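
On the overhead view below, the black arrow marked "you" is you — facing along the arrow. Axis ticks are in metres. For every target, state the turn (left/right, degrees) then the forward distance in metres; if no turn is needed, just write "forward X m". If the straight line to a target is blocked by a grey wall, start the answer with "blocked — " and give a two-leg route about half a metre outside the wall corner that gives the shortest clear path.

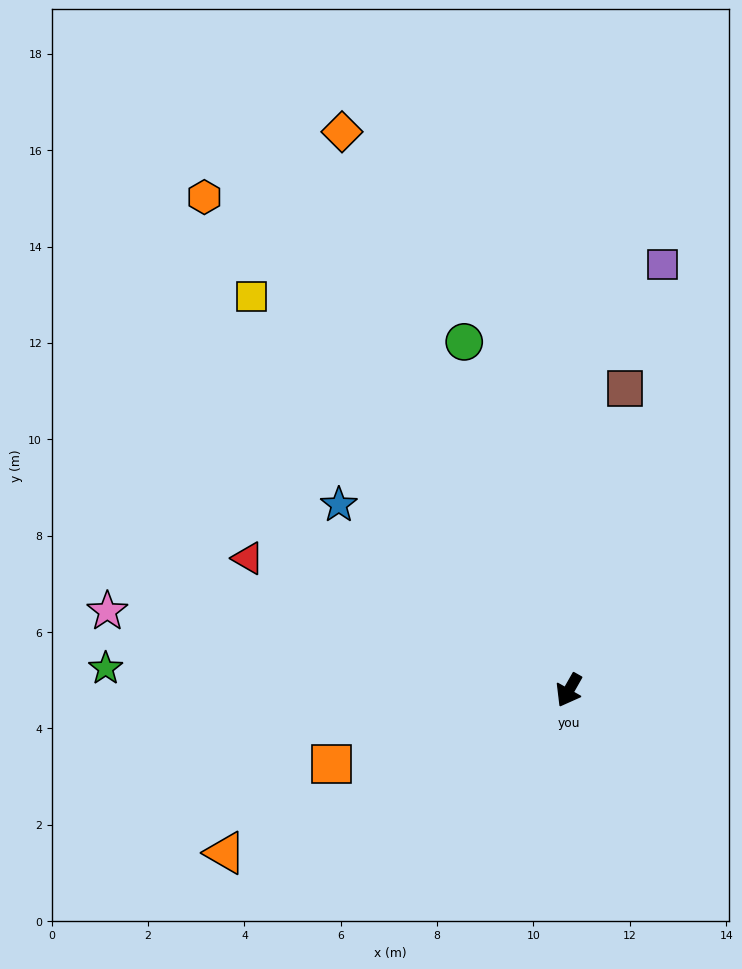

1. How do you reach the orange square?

turn right 43°, forward 5.2 m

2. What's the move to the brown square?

turn right 161°, forward 6.4 m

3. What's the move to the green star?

turn right 63°, forward 9.6 m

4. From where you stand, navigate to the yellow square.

turn right 112°, forward 10.5 m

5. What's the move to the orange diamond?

turn right 128°, forward 12.5 m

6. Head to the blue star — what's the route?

turn right 99°, forward 6.1 m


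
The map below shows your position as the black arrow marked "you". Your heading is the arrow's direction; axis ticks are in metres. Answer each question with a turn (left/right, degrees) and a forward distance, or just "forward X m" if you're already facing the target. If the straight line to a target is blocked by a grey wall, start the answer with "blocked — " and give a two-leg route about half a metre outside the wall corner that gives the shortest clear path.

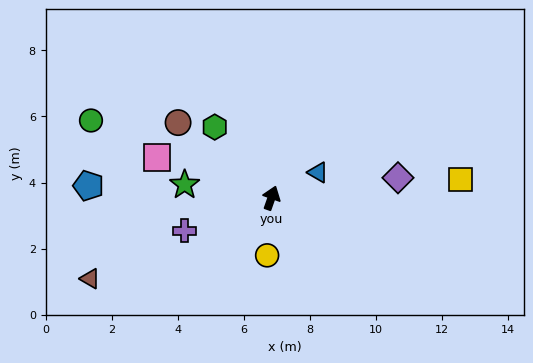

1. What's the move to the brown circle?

turn left 71°, forward 3.6 m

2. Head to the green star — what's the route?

turn left 101°, forward 2.7 m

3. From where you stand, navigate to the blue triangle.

turn right 42°, forward 1.6 m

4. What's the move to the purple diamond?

turn right 62°, forward 3.9 m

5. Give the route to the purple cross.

turn left 130°, forward 2.8 m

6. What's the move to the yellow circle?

turn right 165°, forward 1.7 m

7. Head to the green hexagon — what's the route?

turn left 58°, forward 2.7 m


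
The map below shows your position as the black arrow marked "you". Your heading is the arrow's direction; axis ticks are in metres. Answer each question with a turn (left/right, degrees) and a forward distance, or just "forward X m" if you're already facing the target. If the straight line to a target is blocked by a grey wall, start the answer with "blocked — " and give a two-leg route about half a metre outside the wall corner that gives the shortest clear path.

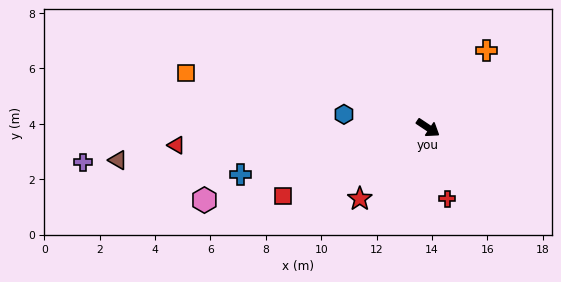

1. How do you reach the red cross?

turn right 41°, forward 2.7 m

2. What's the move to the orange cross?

turn left 87°, forward 3.5 m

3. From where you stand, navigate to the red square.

turn right 121°, forward 5.8 m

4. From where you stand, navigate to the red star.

turn right 100°, forward 3.6 m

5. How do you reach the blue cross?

turn right 132°, forward 7.0 m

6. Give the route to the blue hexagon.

turn right 155°, forward 3.1 m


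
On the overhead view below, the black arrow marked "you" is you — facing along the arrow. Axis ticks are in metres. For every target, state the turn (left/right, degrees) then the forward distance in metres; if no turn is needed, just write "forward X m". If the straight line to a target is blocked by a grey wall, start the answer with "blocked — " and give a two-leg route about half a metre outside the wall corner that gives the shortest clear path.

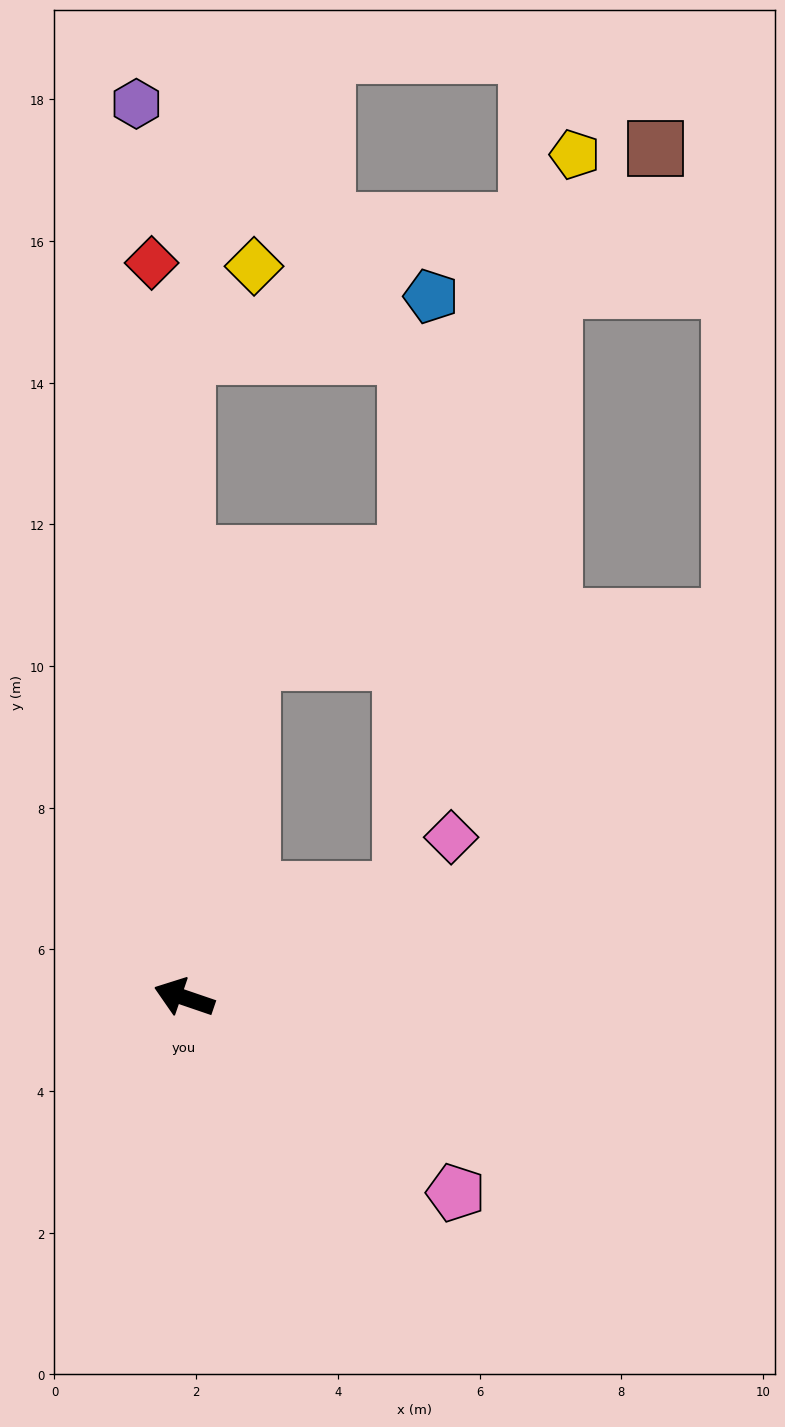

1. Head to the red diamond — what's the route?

turn right 69°, forward 10.4 m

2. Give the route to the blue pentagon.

blocked — turn right 71°, forward 9.1 m, then turn right 77°, forward 3.6 m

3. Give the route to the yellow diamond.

blocked — turn right 71°, forward 9.1 m, then turn right 38°, forward 1.6 m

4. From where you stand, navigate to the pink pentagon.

turn left 163°, forward 4.7 m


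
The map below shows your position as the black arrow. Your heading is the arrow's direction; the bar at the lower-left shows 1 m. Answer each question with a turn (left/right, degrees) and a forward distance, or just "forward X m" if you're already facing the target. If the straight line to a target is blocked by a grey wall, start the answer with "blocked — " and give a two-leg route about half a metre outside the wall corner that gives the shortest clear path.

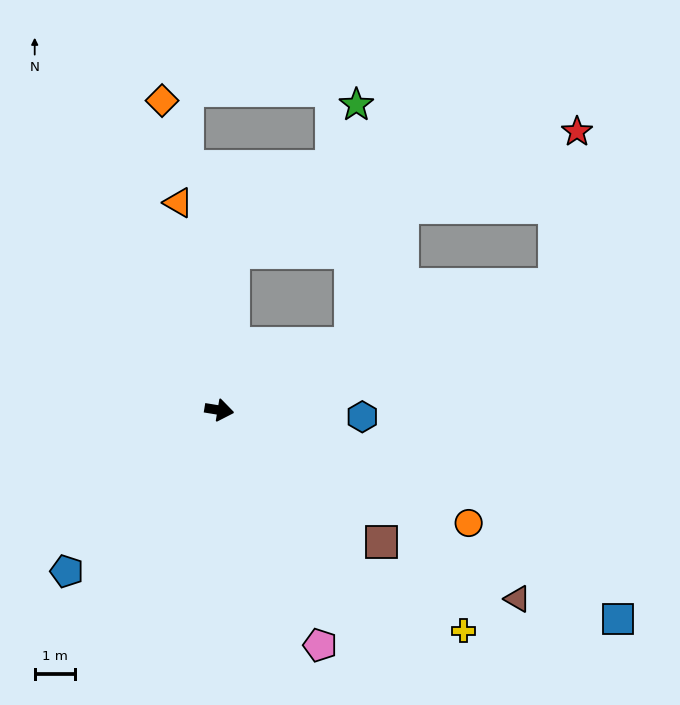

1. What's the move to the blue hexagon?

turn left 7°, forward 3.6 m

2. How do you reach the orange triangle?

turn left 110°, forward 5.3 m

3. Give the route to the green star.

blocked — turn left 36°, forward 3.7 m, then turn left 62°, forward 6.0 m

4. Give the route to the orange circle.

turn right 15°, forward 6.9 m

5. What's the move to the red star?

blocked — turn left 30°, forward 9.0 m, then turn left 61°, forward 3.9 m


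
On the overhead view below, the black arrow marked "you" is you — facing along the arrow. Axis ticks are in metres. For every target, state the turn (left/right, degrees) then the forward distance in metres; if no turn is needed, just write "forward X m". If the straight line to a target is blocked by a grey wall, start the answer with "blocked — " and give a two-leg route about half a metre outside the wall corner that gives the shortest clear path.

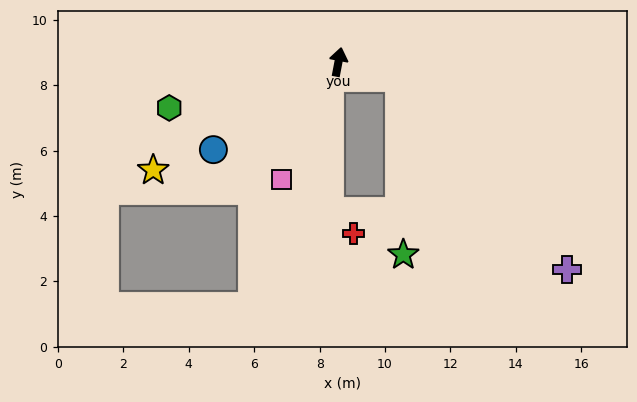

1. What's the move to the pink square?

turn left 165°, forward 4.0 m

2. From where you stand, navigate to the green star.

blocked — turn right 94°, forward 1.9 m, then turn right 74°, forward 5.4 m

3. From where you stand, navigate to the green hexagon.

turn left 116°, forward 5.4 m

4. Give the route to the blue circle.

turn left 136°, forward 4.7 m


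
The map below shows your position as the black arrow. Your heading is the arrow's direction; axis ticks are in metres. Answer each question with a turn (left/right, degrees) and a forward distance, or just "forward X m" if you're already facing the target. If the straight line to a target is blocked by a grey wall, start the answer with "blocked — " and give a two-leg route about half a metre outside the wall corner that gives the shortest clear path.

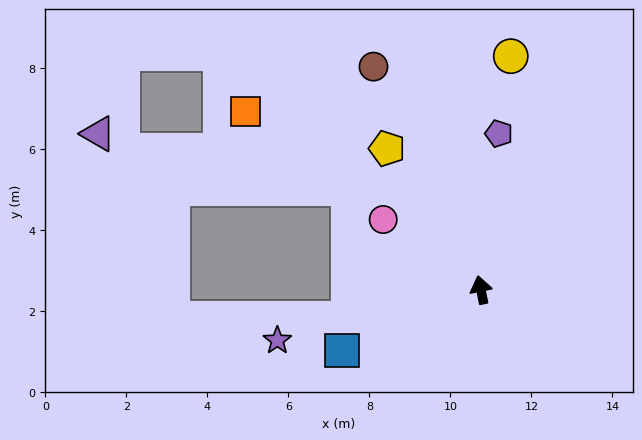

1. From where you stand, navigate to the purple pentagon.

turn right 18°, forward 3.9 m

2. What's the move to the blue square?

turn left 102°, forward 3.7 m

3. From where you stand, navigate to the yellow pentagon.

turn left 22°, forward 4.2 m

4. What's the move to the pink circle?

turn left 43°, forward 3.0 m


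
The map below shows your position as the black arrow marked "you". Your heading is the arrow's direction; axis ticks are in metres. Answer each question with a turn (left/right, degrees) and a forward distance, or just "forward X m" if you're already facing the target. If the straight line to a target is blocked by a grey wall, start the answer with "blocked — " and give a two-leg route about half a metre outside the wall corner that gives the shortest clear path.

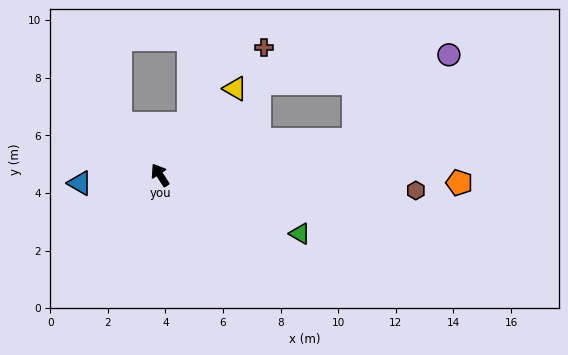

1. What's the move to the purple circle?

blocked — turn right 113°, forward 6.9 m, then turn left 32°, forward 4.4 m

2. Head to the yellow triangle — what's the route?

turn right 74°, forward 4.0 m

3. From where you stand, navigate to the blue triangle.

turn left 63°, forward 2.8 m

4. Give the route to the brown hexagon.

turn right 126°, forward 8.9 m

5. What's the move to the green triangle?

turn right 145°, forward 5.3 m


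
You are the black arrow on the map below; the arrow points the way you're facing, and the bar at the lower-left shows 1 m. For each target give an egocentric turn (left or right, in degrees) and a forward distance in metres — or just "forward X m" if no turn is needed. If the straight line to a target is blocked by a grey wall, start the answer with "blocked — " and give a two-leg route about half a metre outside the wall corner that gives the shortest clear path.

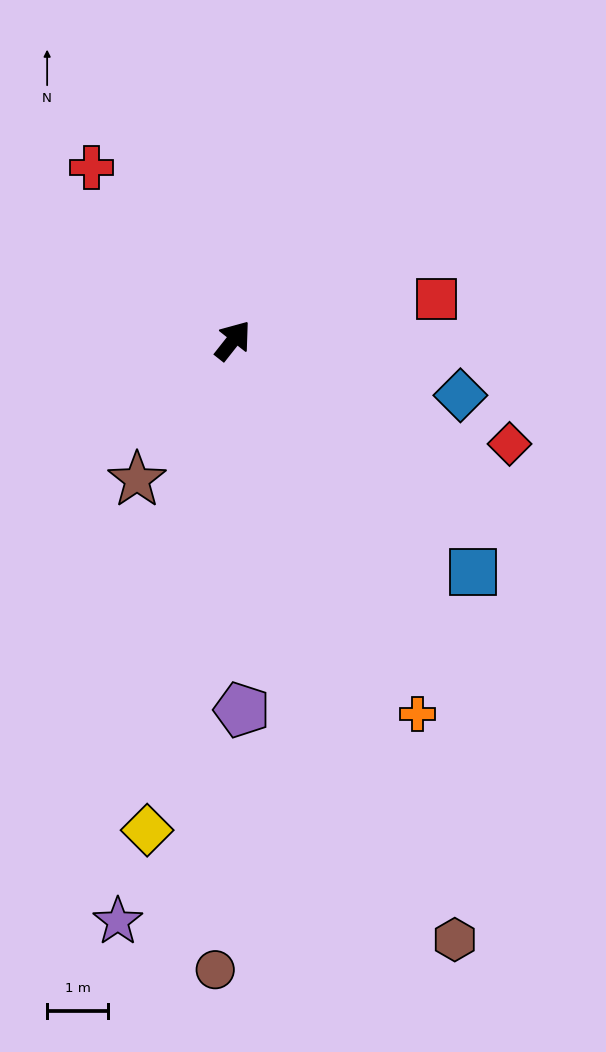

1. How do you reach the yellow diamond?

turn right 152°, forward 8.2 m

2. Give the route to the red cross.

turn left 78°, forward 3.7 m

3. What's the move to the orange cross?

turn right 115°, forward 6.9 m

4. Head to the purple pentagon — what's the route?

turn right 140°, forward 6.1 m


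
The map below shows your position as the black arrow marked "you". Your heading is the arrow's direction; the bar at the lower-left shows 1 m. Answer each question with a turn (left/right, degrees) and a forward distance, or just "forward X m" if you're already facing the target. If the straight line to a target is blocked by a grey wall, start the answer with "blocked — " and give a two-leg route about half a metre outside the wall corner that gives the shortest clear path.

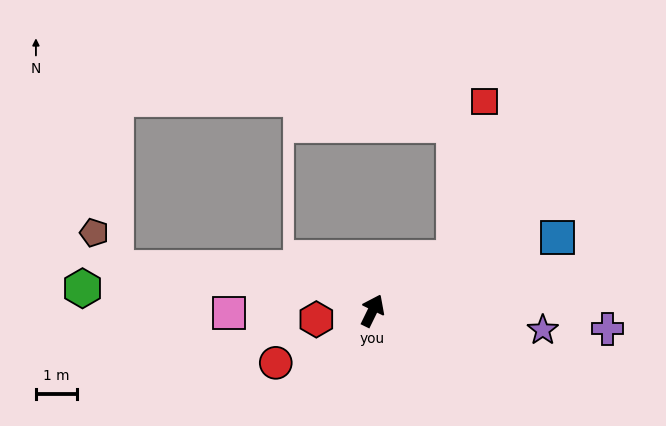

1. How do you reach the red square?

blocked — turn right 31°, forward 2.3 m, then turn left 46°, forward 3.8 m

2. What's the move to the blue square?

turn right 42°, forward 4.8 m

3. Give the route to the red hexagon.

turn left 125°, forward 1.4 m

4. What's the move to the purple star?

turn right 70°, forward 4.1 m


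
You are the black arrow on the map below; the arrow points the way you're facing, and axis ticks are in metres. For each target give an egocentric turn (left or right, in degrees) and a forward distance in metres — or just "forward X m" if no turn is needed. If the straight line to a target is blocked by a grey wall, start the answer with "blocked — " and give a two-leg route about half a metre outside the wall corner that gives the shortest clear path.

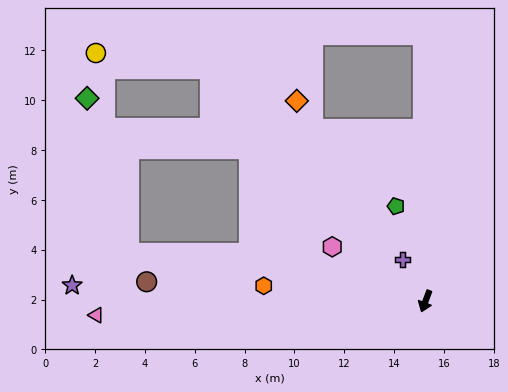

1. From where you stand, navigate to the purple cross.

turn right 130°, forward 1.9 m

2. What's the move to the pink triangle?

turn right 67°, forward 13.2 m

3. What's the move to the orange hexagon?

turn right 75°, forward 6.5 m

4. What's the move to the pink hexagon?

turn right 100°, forward 4.3 m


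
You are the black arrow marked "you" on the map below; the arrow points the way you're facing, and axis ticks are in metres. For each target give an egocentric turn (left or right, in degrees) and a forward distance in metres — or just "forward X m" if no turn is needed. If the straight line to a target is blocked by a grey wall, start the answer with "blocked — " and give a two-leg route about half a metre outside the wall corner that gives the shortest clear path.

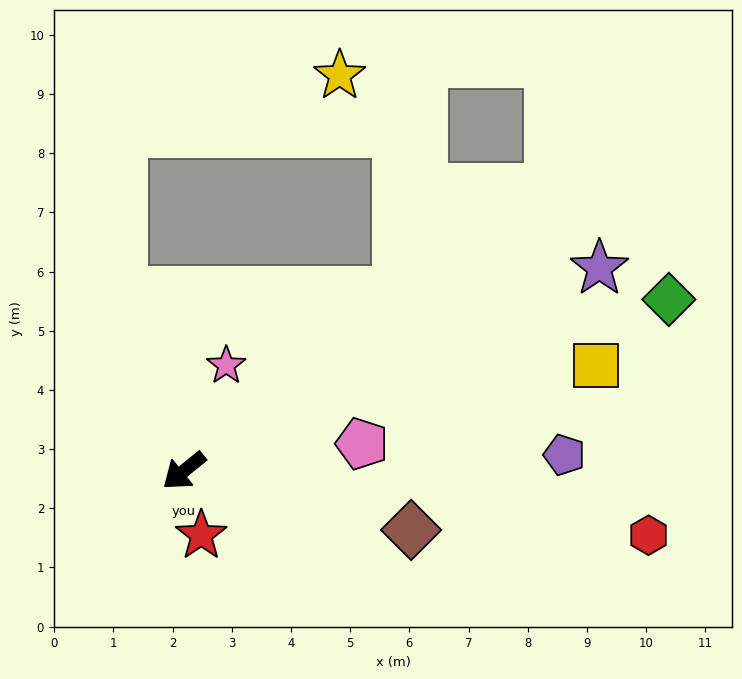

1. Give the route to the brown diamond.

turn left 126°, forward 4.0 m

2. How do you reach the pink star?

turn right 151°, forward 1.9 m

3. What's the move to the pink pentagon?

turn left 150°, forward 3.0 m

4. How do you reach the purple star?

turn left 167°, forward 7.8 m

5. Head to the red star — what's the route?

turn left 66°, forward 1.1 m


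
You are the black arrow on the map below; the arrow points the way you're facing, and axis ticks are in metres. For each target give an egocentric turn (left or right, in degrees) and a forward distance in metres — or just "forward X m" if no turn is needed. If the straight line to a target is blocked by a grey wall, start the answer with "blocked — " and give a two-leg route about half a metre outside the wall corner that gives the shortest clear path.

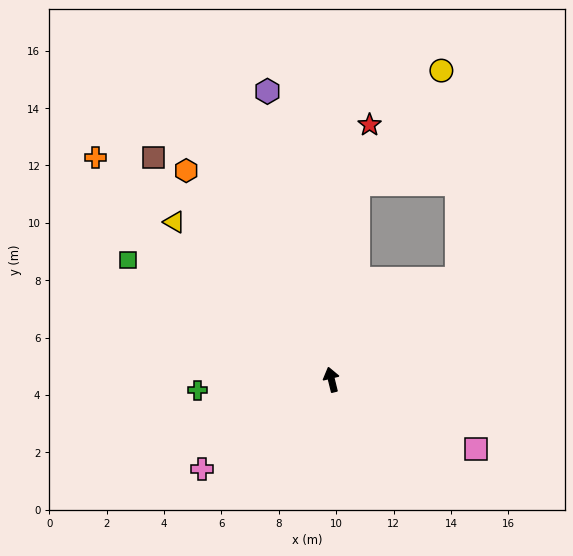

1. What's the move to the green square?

turn left 46°, forward 8.2 m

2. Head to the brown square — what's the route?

turn left 25°, forward 9.9 m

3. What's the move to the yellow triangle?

turn left 31°, forward 7.8 m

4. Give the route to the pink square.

turn right 129°, forward 5.6 m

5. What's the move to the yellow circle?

blocked — turn right 22°, forward 6.9 m, then turn right 28°, forward 4.9 m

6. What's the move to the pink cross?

turn left 111°, forward 5.5 m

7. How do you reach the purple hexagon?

forward 10.3 m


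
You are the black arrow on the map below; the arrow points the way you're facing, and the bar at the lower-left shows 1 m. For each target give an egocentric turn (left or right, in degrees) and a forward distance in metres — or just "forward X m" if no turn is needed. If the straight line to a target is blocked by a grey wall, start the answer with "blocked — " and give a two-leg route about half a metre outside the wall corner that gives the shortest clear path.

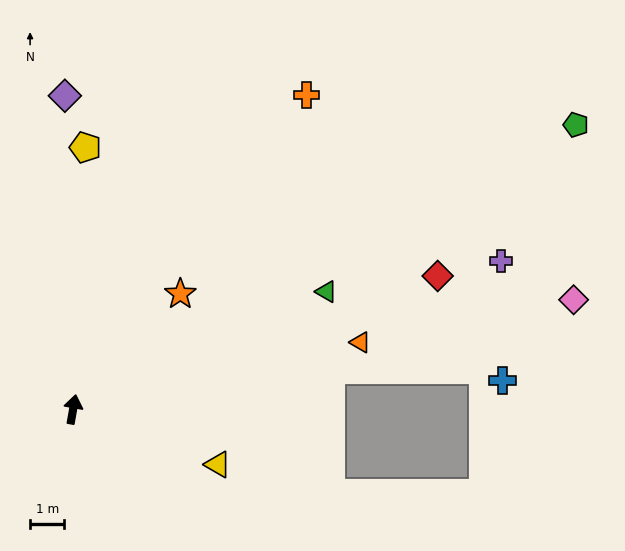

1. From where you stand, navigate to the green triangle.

turn right 55°, forward 8.2 m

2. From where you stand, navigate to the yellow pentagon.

turn left 7°, forward 7.7 m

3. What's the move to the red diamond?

turn right 60°, forward 11.4 m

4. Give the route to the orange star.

turn right 33°, forward 4.6 m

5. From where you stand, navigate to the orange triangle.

turn right 67°, forward 8.6 m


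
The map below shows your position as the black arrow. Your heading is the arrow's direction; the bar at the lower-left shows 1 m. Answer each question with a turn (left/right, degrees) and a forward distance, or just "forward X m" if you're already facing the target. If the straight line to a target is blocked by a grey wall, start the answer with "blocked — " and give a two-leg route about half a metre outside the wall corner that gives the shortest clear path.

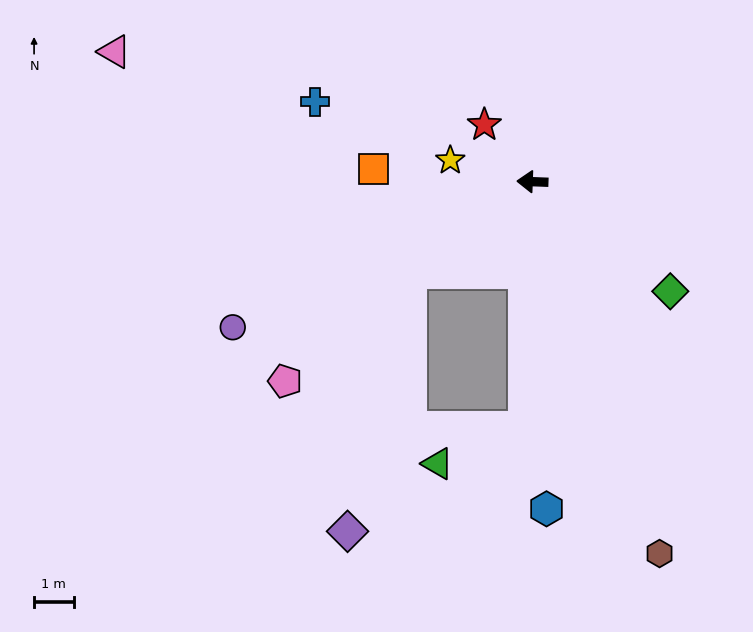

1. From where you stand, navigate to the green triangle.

blocked — turn left 90°, forward 6.2 m, then turn right 66°, forward 2.4 m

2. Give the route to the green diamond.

turn left 144°, forward 4.5 m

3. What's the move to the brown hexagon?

turn left 111°, forward 9.9 m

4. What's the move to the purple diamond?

blocked — turn left 39°, forward 3.9 m, then turn left 40°, forward 6.7 m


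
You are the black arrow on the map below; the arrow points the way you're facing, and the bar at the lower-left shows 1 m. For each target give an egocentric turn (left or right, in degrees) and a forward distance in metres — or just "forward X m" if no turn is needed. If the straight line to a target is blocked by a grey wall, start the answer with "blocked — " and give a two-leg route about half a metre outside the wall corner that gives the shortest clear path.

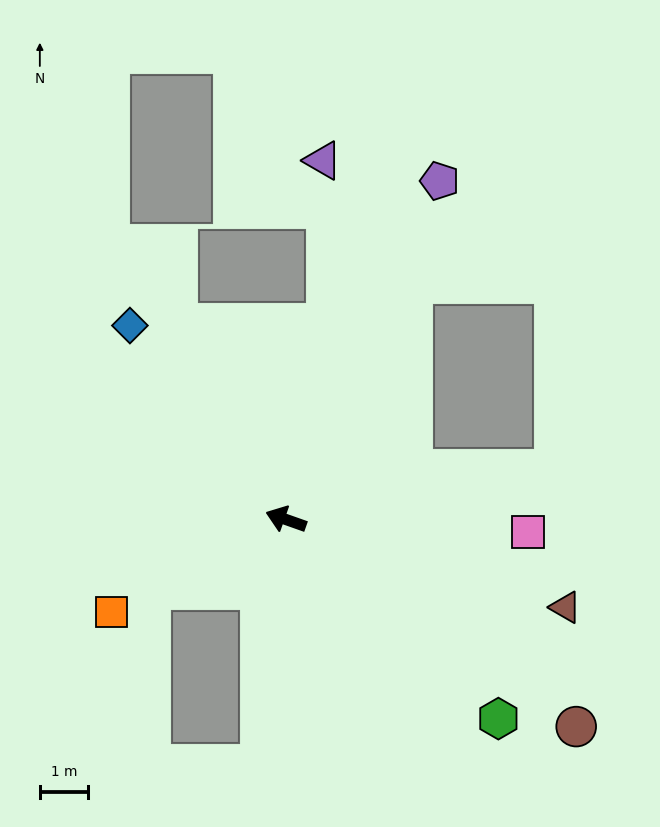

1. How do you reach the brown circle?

turn left 164°, forward 7.4 m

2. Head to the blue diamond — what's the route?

turn right 32°, forward 5.2 m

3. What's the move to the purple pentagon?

turn right 95°, forward 7.7 m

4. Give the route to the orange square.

turn left 47°, forward 4.1 m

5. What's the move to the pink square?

turn right 164°, forward 5.0 m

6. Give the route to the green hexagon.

turn left 156°, forward 6.0 m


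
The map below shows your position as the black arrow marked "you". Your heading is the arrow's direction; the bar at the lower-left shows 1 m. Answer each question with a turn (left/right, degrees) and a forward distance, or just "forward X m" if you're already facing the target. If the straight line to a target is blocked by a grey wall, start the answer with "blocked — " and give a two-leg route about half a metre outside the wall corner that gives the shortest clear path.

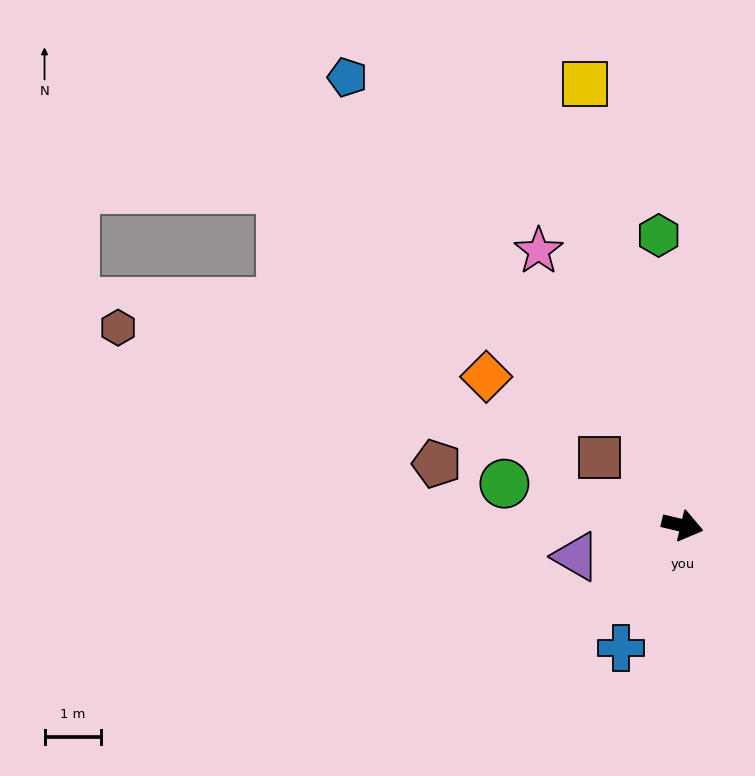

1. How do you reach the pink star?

turn left 131°, forward 5.5 m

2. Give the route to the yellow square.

turn left 116°, forward 8.0 m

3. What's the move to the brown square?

turn left 154°, forward 1.9 m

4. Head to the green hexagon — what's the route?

turn left 108°, forward 5.1 m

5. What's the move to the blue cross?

turn right 103°, forward 2.4 m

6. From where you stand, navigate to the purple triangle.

turn right 150°, forward 2.0 m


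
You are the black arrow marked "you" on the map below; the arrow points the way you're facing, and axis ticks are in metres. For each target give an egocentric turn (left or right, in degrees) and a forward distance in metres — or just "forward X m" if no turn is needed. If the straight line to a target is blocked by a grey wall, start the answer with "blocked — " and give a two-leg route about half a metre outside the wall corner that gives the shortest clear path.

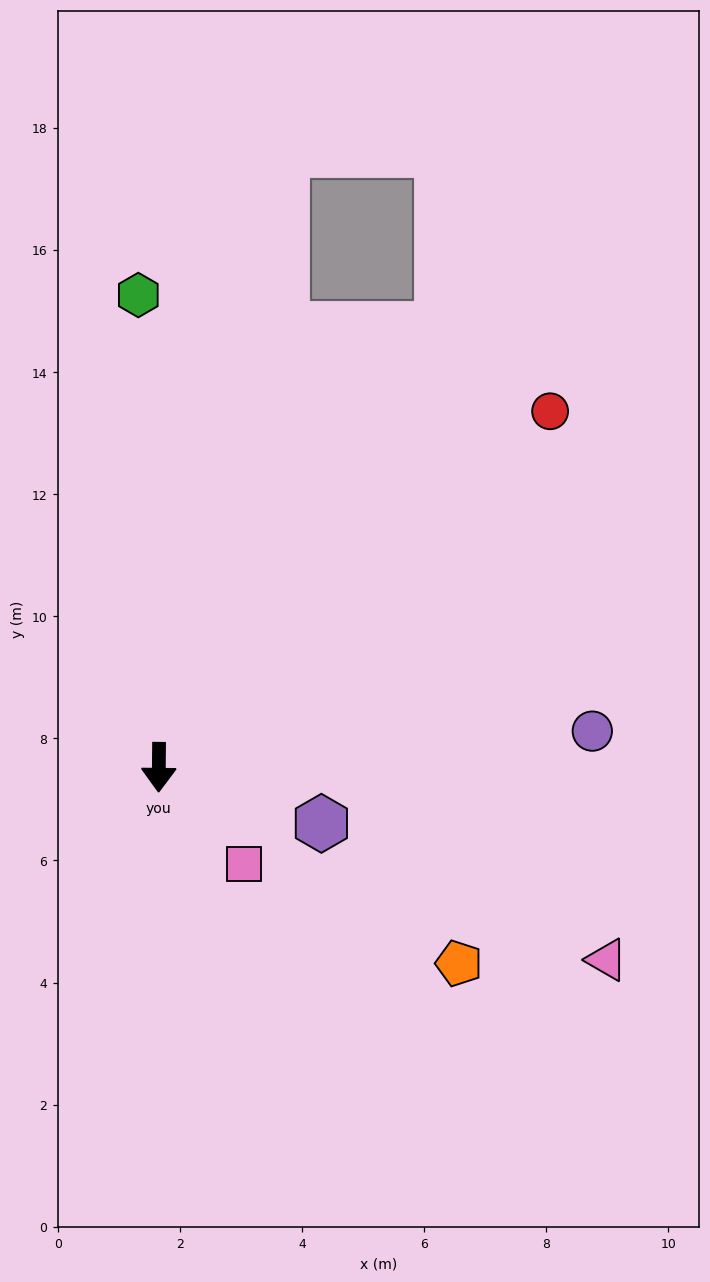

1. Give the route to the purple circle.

turn left 95°, forward 7.1 m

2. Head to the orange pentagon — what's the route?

turn left 57°, forward 5.9 m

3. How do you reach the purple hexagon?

turn left 72°, forward 2.8 m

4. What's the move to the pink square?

turn left 42°, forward 2.1 m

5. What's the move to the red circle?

turn left 133°, forward 8.7 m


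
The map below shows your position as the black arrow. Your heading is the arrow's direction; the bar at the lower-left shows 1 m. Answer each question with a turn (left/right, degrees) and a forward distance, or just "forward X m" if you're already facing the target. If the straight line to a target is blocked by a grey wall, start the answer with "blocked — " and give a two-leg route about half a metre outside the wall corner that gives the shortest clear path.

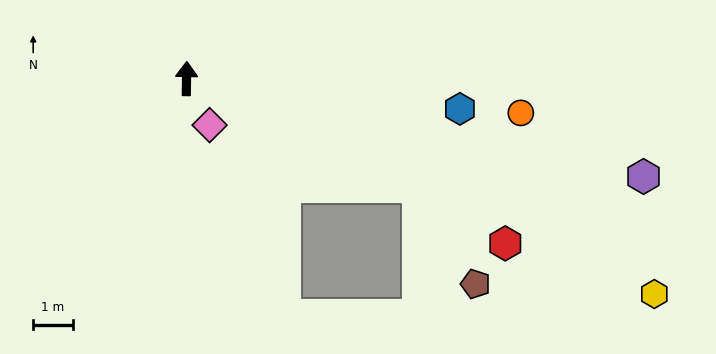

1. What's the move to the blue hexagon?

turn right 95°, forward 7.0 m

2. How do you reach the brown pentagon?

blocked — turn right 114°, forward 6.5 m, then turn right 35°, forward 2.9 m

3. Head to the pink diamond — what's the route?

turn right 153°, forward 1.3 m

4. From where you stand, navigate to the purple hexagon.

turn right 101°, forward 11.9 m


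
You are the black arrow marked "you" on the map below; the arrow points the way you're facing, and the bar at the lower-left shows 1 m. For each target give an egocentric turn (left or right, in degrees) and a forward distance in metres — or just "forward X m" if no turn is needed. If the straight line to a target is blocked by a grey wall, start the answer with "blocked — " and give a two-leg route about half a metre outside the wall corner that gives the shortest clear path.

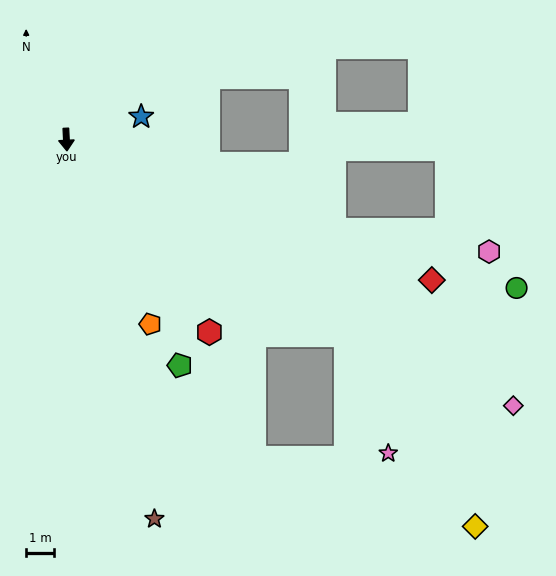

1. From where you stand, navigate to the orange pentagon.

turn left 22°, forward 7.3 m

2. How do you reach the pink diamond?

turn left 56°, forward 18.6 m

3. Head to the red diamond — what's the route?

turn left 66°, forward 14.0 m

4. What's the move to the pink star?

blocked — turn left 52°, forward 12.2 m, then turn right 35°, forward 4.5 m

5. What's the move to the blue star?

turn left 104°, forward 2.8 m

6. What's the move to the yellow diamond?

blocked — turn left 52°, forward 12.2 m, then turn right 21°, forward 8.3 m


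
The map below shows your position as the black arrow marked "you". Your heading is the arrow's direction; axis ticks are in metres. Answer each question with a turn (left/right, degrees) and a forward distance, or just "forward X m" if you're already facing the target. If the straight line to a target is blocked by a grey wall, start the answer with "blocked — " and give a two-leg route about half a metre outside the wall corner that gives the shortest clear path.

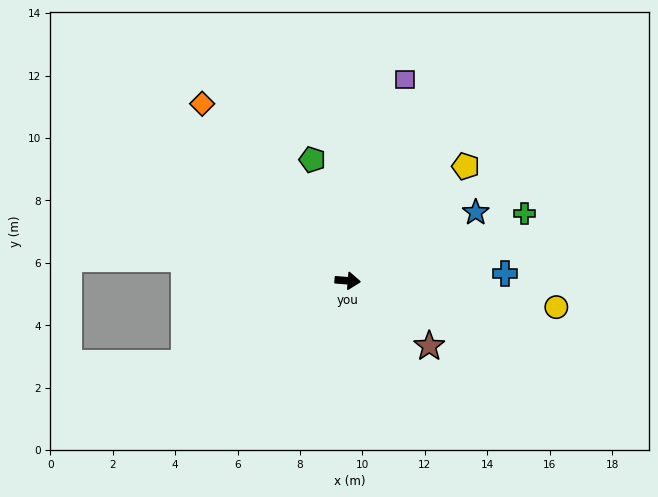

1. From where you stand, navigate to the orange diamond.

turn left 134°, forward 7.3 m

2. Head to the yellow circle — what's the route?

turn right 3°, forward 6.7 m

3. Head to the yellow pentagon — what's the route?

turn left 49°, forward 5.3 m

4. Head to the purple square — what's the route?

turn left 79°, forward 6.7 m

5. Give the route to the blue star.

turn left 33°, forward 4.7 m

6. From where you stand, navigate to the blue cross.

turn left 7°, forward 5.1 m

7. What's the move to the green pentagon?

turn left 111°, forward 4.0 m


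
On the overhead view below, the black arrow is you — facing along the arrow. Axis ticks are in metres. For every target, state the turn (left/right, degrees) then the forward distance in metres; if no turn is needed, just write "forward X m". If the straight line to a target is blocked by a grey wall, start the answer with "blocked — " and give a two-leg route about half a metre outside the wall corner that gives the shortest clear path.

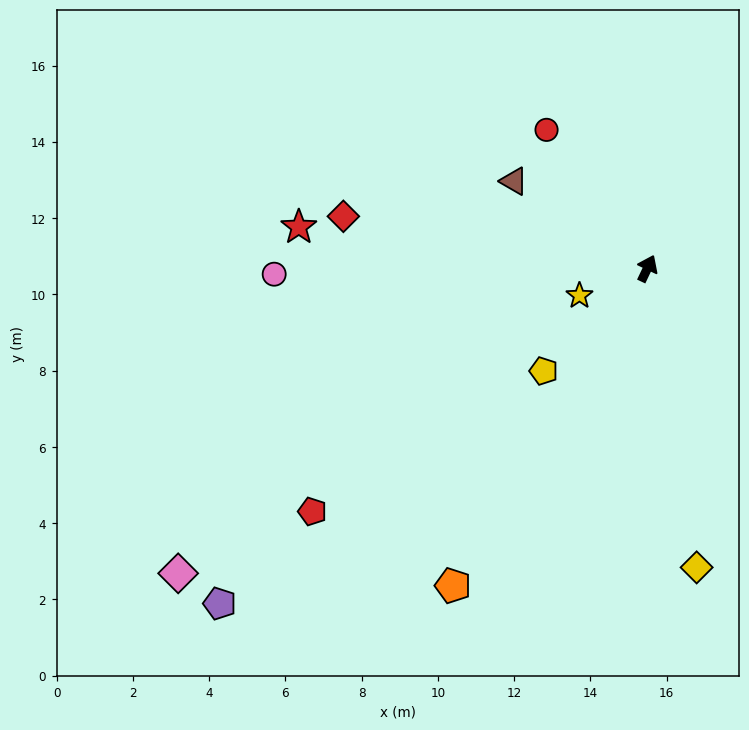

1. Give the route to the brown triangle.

turn left 82°, forward 4.2 m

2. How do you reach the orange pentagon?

turn left 174°, forward 9.8 m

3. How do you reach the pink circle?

turn left 116°, forward 9.8 m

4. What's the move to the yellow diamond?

turn right 145°, forward 7.9 m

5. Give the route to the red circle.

turn left 61°, forward 4.5 m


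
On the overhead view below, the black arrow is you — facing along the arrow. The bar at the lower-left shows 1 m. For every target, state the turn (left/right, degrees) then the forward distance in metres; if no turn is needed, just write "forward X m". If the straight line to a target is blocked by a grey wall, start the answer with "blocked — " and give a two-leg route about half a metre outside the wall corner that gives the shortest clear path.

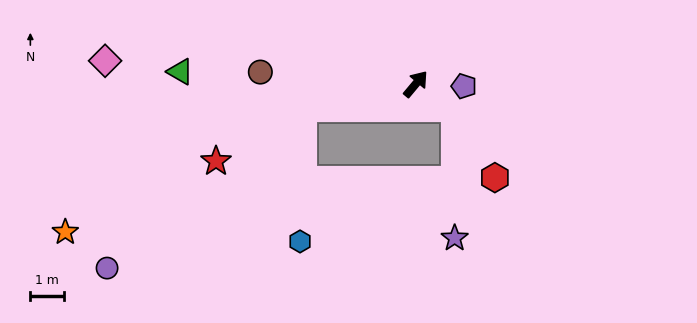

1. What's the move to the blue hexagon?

blocked — turn left 142°, forward 3.4 m, then turn left 77°, forward 3.9 m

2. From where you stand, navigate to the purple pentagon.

turn right 53°, forward 1.4 m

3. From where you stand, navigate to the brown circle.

turn left 126°, forward 4.6 m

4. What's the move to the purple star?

blocked — turn right 80°, forward 1.4 m, then turn right 61°, forward 3.8 m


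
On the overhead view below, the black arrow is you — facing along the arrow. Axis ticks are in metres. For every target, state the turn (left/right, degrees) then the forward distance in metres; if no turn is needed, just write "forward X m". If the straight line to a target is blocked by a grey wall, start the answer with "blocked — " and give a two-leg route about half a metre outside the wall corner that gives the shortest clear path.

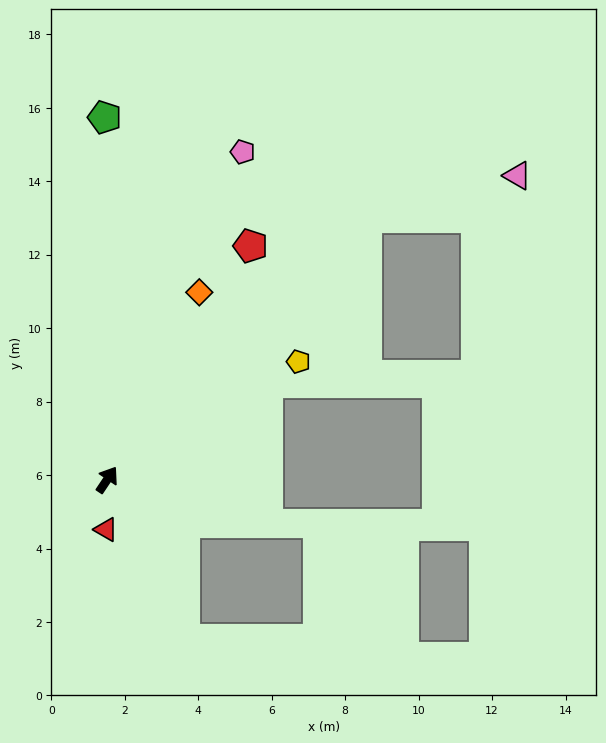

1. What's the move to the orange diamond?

turn left 8°, forward 5.7 m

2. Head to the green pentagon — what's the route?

turn left 34°, forward 9.9 m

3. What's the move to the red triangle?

turn right 148°, forward 1.4 m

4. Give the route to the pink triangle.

blocked — turn right 11°, forward 10.1 m, then turn right 30°, forward 4.3 m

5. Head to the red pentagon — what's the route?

turn left 2°, forward 7.5 m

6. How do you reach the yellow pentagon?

turn right 25°, forward 6.1 m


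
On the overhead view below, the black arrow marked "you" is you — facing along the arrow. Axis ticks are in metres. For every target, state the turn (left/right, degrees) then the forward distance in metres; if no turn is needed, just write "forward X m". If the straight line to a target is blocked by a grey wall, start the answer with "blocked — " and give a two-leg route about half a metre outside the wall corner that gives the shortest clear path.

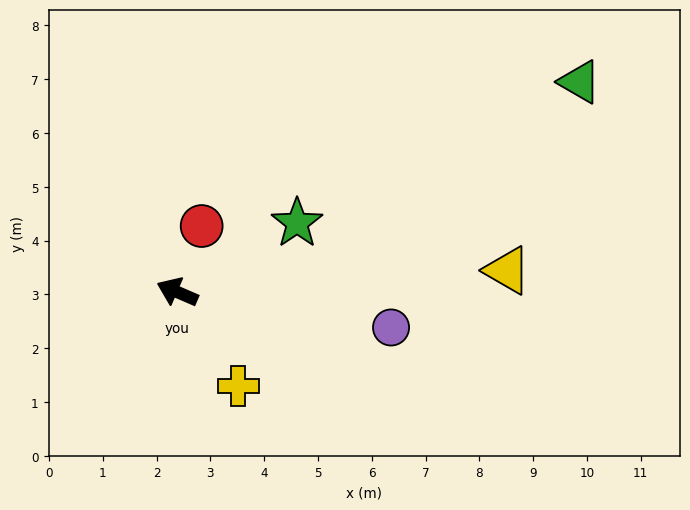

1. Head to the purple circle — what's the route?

turn right 166°, forward 4.0 m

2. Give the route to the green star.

turn right 127°, forward 2.6 m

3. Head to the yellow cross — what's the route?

turn left 146°, forward 2.1 m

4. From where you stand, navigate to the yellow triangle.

turn right 153°, forward 6.1 m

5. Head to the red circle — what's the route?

turn right 87°, forward 1.3 m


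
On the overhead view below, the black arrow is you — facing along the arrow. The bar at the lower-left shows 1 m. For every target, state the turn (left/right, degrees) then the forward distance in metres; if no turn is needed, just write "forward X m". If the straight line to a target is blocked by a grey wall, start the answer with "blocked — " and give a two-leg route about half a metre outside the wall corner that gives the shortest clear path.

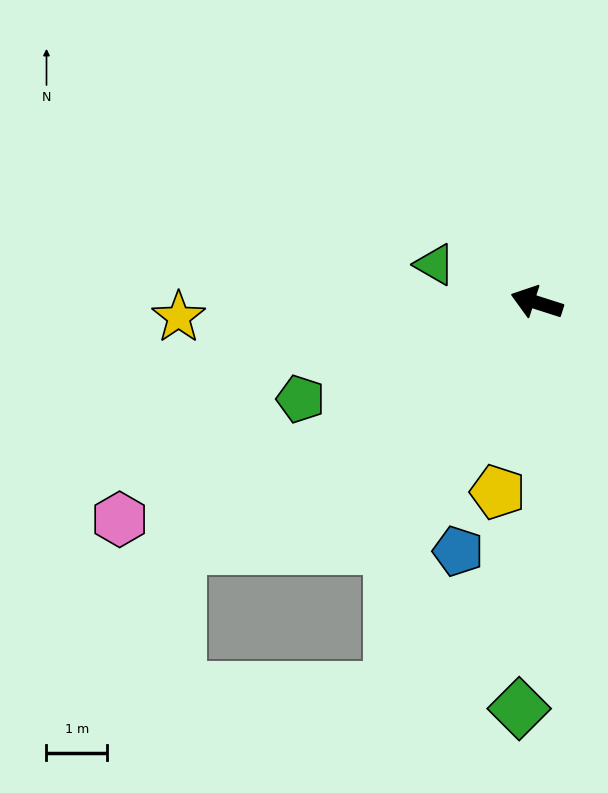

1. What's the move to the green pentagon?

turn left 40°, forward 4.2 m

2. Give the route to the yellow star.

turn left 20°, forward 5.9 m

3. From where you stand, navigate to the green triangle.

turn right 3°, forward 1.8 m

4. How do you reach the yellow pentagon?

turn left 96°, forward 3.2 m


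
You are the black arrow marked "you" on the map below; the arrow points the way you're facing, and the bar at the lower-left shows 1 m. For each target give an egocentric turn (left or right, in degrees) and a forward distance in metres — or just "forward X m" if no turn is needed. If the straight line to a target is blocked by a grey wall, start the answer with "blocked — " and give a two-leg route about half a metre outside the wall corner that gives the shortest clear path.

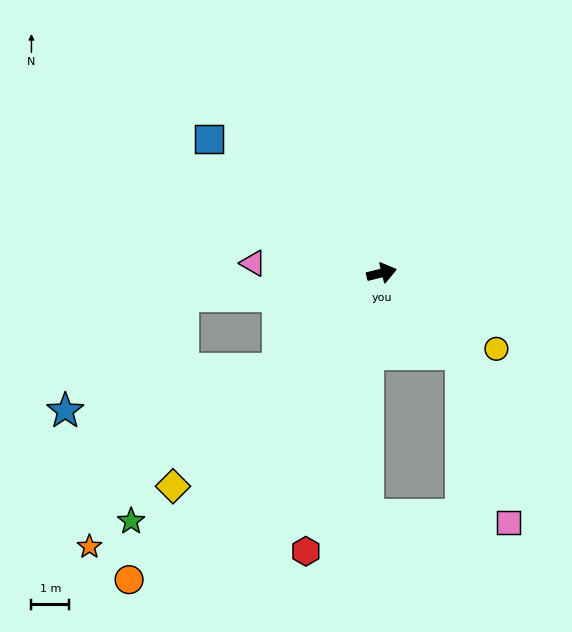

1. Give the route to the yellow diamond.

turn right 148°, forward 7.9 m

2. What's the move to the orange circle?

turn right 143°, forward 10.6 m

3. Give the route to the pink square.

blocked — turn right 60°, forward 3.0 m, then turn right 28°, forward 4.6 m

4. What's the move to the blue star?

blocked — turn right 151°, forward 3.8 m, then turn right 32°, forward 5.8 m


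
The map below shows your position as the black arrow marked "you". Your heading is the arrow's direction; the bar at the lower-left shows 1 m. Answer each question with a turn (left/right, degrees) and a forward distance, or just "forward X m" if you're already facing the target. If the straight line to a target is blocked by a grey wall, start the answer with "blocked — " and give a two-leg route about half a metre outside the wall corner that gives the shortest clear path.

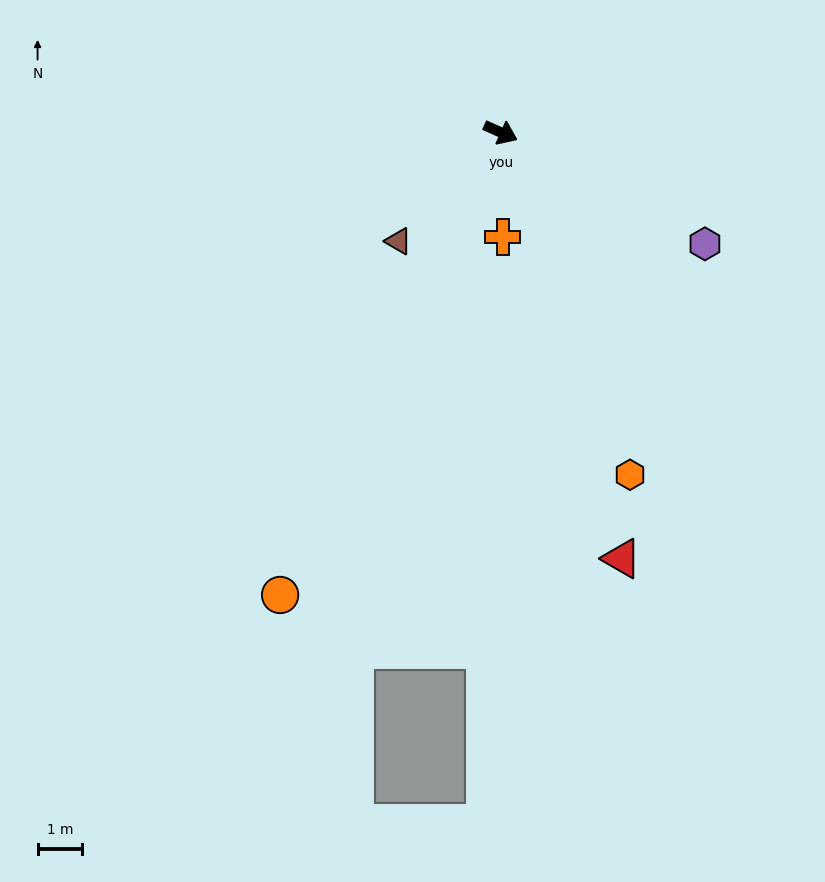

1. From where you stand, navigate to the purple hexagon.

turn right 5°, forward 5.2 m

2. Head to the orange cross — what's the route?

turn right 65°, forward 2.4 m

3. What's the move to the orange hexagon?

turn right 45°, forward 8.2 m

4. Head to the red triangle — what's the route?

turn right 50°, forward 10.0 m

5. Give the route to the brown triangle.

turn right 109°, forward 3.4 m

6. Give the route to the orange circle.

turn right 91°, forward 11.5 m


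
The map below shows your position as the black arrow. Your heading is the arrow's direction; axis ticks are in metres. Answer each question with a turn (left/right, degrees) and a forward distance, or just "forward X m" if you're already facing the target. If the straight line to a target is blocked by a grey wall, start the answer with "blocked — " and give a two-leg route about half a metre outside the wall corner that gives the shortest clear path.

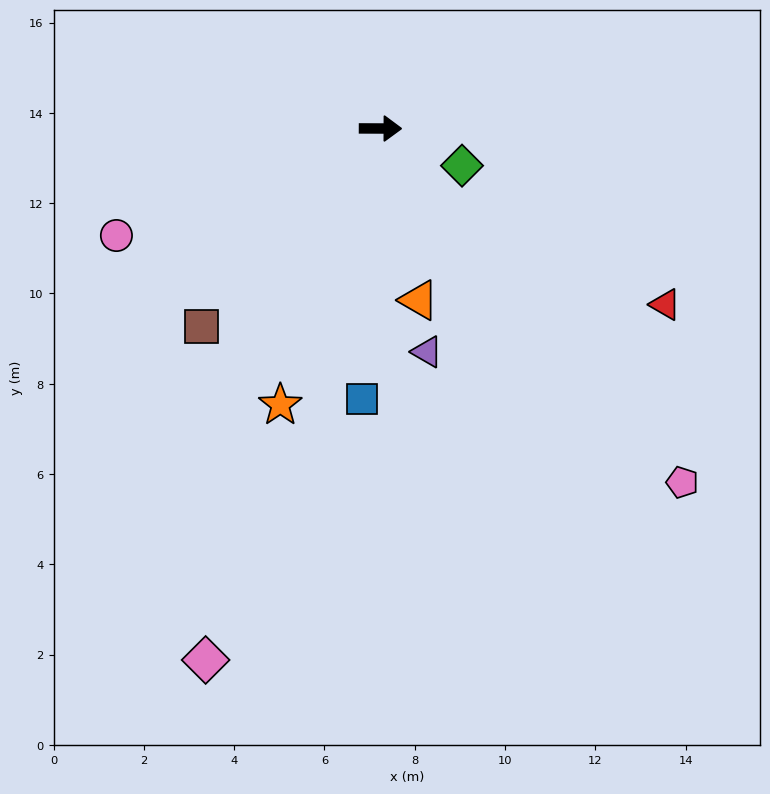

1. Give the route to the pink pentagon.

turn right 49°, forward 10.3 m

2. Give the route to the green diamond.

turn right 24°, forward 2.0 m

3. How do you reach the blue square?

turn right 94°, forward 6.0 m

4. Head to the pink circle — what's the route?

turn right 158°, forward 6.3 m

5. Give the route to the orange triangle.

turn right 77°, forward 3.9 m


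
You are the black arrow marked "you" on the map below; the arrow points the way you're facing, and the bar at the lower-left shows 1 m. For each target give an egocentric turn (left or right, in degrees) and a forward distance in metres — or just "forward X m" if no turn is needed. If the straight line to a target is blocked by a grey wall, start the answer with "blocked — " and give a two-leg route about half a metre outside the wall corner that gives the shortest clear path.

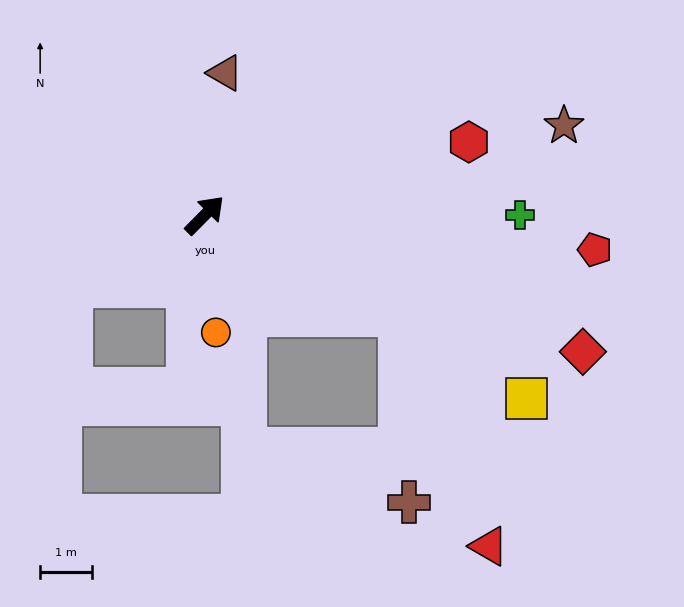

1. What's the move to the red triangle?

blocked — turn right 72°, forward 4.2 m, then turn right 42°, forward 4.8 m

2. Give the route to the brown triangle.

turn left 37°, forward 2.8 m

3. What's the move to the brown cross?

blocked — turn right 72°, forward 4.2 m, then turn right 60°, forward 3.6 m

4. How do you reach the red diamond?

turn right 65°, forward 7.8 m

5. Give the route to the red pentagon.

turn right 50°, forward 7.6 m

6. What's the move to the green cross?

turn right 45°, forward 6.1 m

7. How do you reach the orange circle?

turn right 130°, forward 2.3 m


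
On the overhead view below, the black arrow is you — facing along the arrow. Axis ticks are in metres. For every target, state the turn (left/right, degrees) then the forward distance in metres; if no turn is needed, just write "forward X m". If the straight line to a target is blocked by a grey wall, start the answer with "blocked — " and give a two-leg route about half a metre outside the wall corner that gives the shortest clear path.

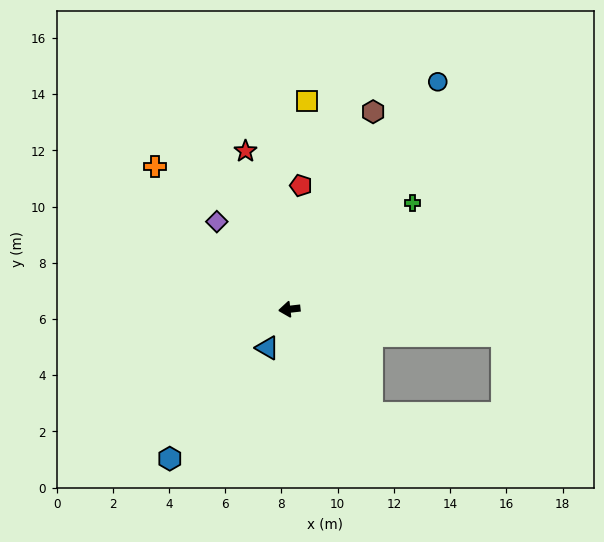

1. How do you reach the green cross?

turn right 146°, forward 5.8 m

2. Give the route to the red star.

turn right 81°, forward 5.8 m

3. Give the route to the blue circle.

turn right 130°, forward 9.7 m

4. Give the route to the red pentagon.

turn right 102°, forward 4.4 m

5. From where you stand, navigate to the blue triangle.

turn left 54°, forward 1.6 m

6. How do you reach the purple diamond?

turn right 57°, forward 4.0 m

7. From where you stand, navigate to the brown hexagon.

turn right 119°, forward 7.6 m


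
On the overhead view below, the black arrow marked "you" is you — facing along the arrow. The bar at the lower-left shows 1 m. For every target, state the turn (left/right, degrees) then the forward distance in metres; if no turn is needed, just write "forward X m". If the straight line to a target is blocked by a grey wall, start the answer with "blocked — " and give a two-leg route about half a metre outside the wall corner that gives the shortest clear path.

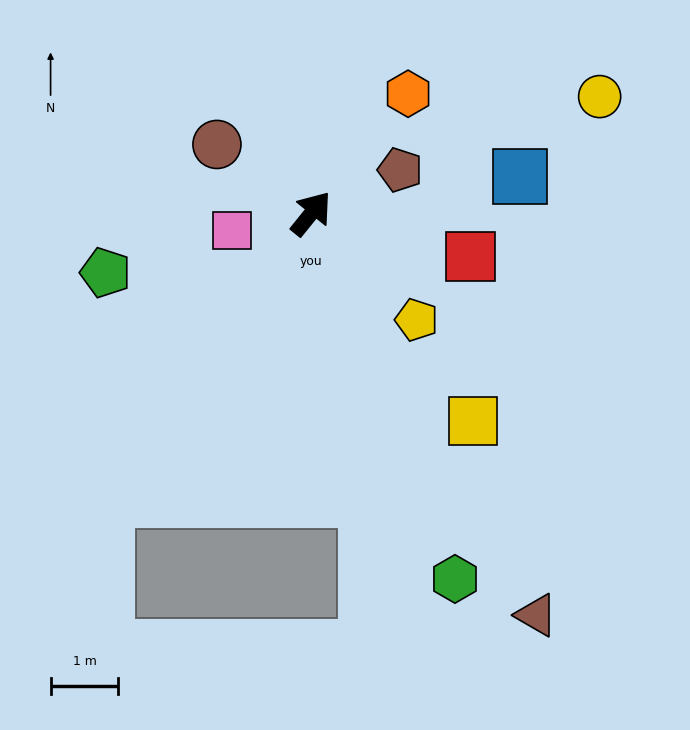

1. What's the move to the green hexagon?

turn right 120°, forward 5.8 m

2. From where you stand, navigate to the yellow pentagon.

turn right 96°, forward 2.2 m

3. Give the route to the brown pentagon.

turn right 25°, forward 1.5 m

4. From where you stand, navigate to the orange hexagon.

forward 2.3 m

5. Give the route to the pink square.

turn left 141°, forward 1.2 m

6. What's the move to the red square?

turn right 66°, forward 2.4 m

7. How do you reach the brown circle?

turn left 93°, forward 1.7 m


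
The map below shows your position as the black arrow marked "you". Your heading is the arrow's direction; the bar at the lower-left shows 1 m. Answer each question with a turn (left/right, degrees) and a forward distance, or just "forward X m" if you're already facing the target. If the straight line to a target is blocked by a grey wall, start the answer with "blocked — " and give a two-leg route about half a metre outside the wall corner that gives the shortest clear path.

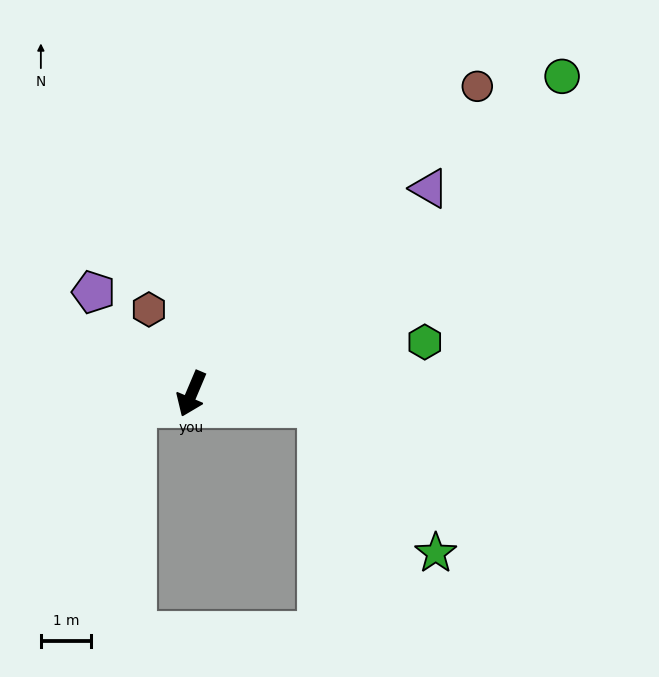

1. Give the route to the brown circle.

turn left 160°, forward 8.4 m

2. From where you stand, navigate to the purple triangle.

turn left 154°, forward 6.3 m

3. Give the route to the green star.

blocked — turn left 107°, forward 2.6 m, then turn right 45°, forward 3.8 m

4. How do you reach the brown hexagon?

turn right 130°, forward 1.9 m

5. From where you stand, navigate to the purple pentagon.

turn right 113°, forward 2.8 m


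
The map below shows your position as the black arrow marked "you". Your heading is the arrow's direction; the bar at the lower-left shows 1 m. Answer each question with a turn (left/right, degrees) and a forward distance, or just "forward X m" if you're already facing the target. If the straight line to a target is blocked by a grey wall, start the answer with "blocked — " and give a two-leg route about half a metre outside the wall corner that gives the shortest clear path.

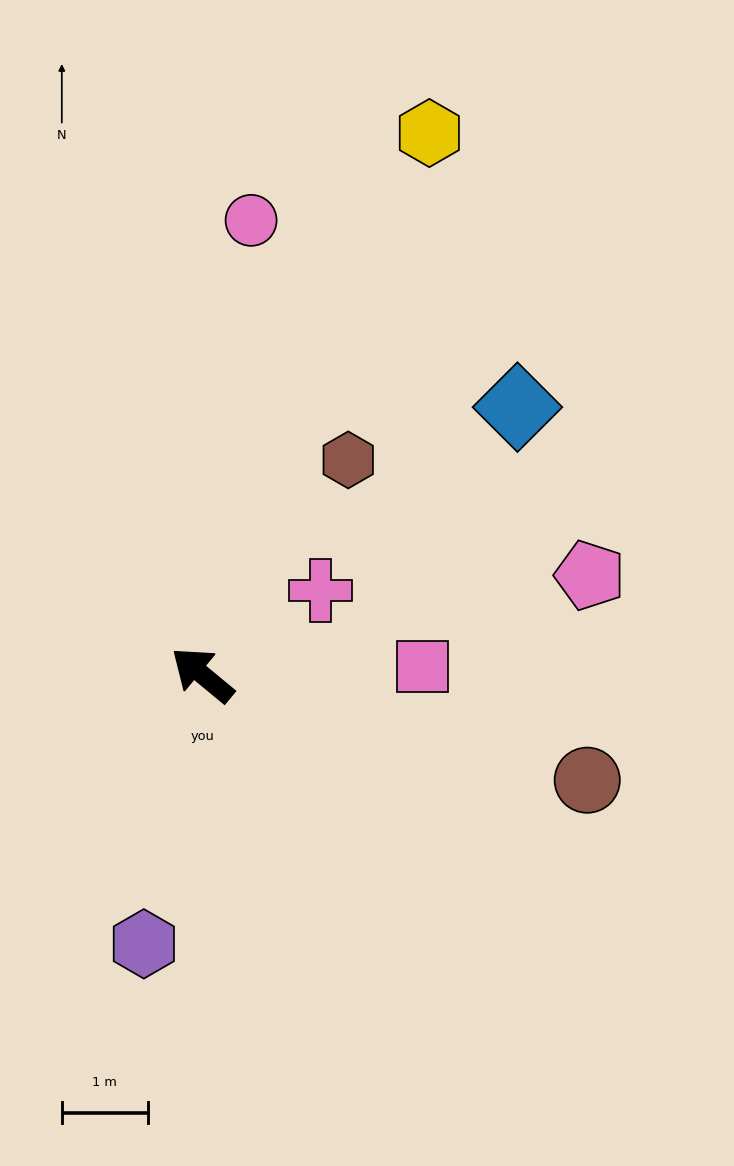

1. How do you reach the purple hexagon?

turn left 117°, forward 3.2 m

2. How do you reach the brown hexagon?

turn right 85°, forward 3.0 m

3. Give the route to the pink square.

turn right 138°, forward 2.6 m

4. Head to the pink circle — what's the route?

turn right 57°, forward 5.3 m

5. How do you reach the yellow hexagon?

turn right 73°, forward 6.8 m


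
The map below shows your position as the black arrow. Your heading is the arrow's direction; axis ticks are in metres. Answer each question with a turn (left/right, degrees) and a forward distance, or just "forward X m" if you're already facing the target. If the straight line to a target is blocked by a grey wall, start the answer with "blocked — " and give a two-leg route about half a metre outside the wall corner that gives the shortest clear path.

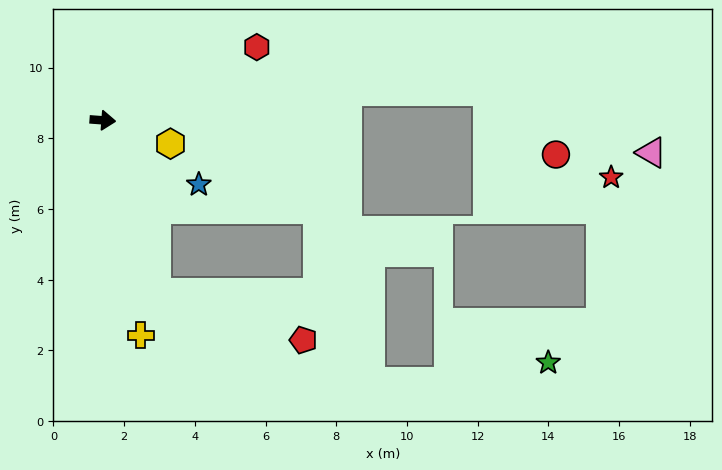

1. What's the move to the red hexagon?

turn left 30°, forward 4.8 m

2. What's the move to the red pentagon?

blocked — turn right 68°, forward 5.1 m, then turn left 54°, forward 4.4 m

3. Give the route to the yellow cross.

turn right 76°, forward 6.2 m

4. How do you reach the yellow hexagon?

turn right 15°, forward 2.0 m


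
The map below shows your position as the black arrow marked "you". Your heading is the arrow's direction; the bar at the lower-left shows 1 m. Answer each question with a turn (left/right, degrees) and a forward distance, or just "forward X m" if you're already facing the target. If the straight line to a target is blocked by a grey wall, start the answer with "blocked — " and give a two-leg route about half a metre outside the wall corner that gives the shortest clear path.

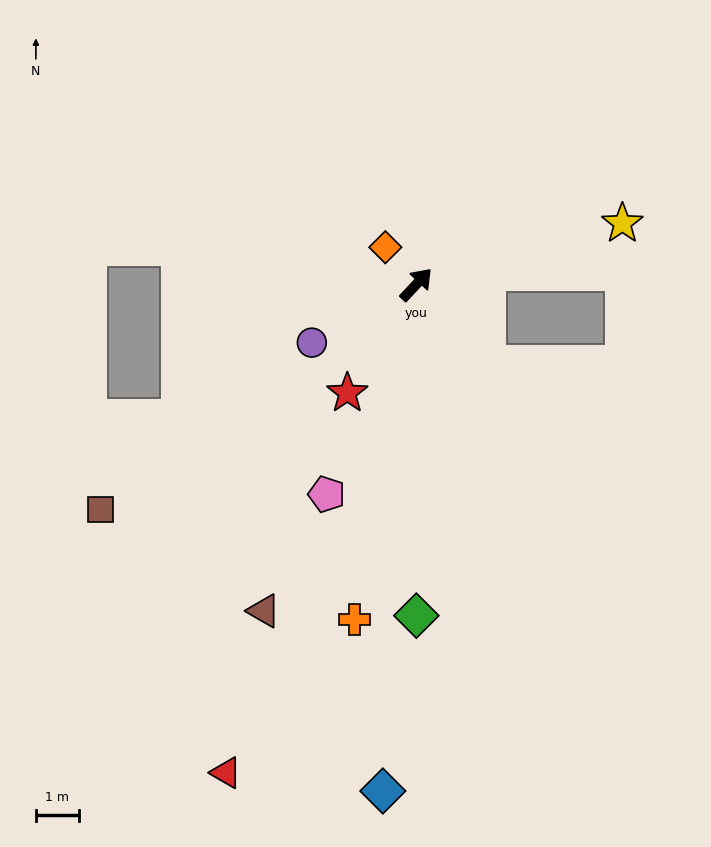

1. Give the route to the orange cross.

turn right 147°, forward 7.9 m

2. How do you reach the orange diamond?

turn left 83°, forward 1.1 m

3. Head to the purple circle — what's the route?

turn left 162°, forward 2.8 m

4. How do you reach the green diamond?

turn right 137°, forward 7.7 m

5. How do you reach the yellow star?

turn right 30°, forward 5.0 m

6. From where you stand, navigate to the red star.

turn right 169°, forward 3.0 m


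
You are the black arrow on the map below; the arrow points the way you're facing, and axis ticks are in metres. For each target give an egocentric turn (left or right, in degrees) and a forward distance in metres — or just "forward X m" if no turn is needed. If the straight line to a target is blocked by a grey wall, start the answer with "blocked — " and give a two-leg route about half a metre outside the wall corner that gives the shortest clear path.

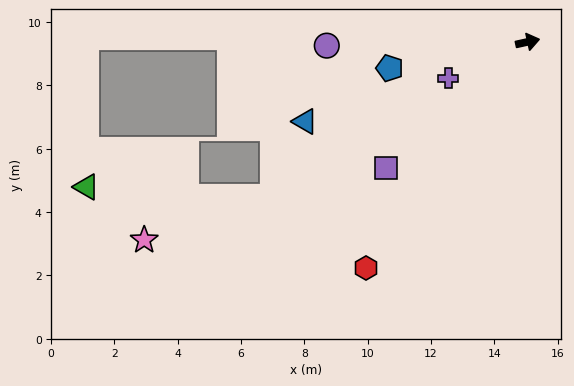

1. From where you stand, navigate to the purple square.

turn right 151°, forward 6.0 m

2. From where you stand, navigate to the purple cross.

turn right 168°, forward 2.8 m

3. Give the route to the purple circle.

turn left 169°, forward 6.3 m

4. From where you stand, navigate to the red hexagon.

turn right 138°, forward 8.8 m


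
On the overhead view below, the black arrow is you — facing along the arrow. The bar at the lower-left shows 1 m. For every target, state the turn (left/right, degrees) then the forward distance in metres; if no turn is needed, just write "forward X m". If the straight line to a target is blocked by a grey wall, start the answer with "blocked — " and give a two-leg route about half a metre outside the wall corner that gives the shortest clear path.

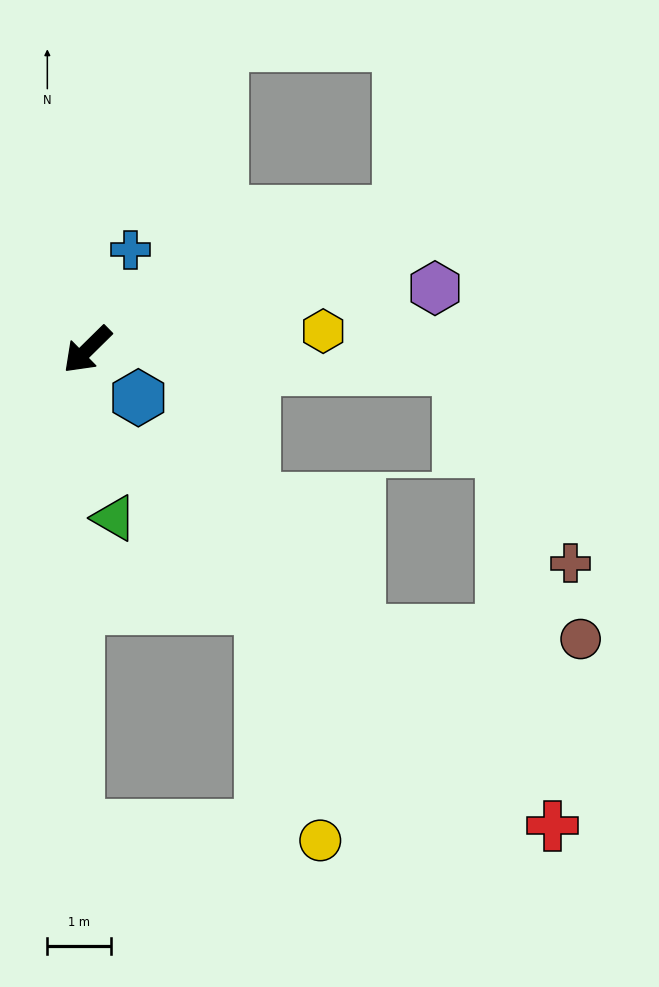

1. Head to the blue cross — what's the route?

turn right 158°, forward 1.7 m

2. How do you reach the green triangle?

turn left 54°, forward 2.7 m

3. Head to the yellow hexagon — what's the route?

turn left 140°, forward 3.7 m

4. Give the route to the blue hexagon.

turn left 92°, forward 1.1 m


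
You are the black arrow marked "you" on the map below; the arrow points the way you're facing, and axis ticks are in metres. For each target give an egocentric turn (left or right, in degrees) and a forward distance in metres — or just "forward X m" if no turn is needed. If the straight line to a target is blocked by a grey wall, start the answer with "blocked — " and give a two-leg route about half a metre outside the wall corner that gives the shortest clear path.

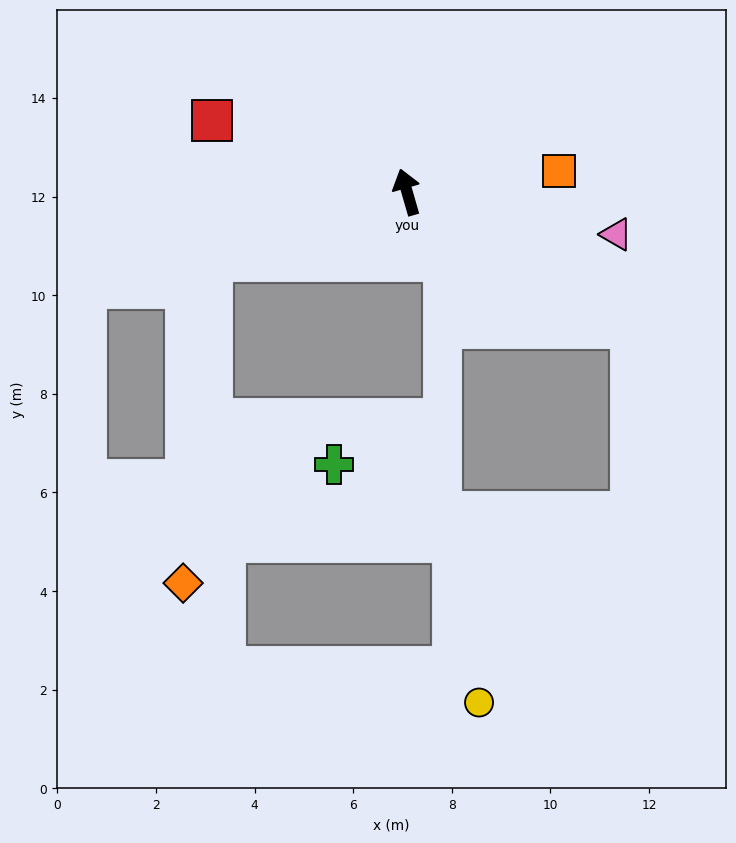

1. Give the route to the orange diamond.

blocked — turn left 93°, forward 4.2 m, then turn left 66°, forward 6.6 m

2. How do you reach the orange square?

turn right 98°, forward 3.1 m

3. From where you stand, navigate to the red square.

turn left 54°, forward 4.2 m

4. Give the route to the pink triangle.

turn right 118°, forward 4.3 m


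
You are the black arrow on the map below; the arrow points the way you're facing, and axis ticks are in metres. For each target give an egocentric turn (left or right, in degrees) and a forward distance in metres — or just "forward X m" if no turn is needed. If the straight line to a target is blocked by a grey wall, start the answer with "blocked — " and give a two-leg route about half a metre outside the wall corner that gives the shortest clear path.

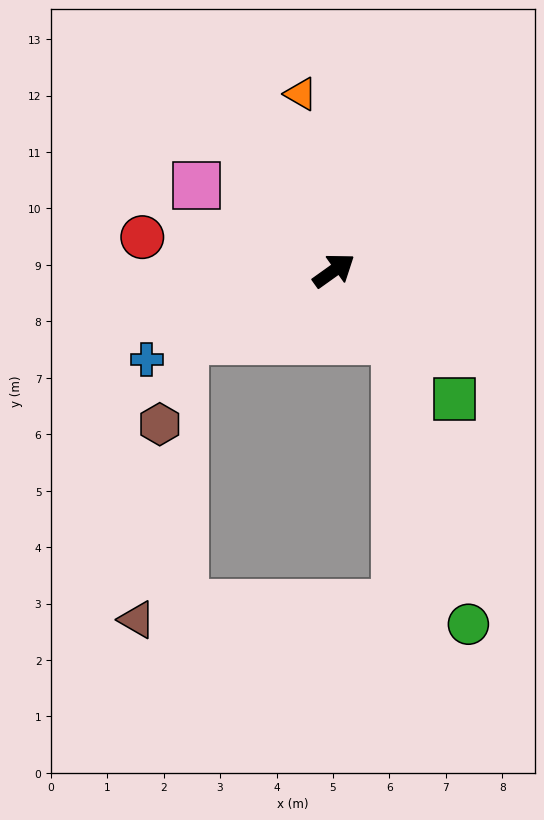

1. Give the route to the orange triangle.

turn left 65°, forward 3.2 m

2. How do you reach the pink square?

turn left 113°, forward 2.9 m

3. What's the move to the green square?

turn right 82°, forward 3.1 m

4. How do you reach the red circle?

turn left 135°, forward 3.4 m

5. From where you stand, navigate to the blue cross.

turn left 170°, forward 3.7 m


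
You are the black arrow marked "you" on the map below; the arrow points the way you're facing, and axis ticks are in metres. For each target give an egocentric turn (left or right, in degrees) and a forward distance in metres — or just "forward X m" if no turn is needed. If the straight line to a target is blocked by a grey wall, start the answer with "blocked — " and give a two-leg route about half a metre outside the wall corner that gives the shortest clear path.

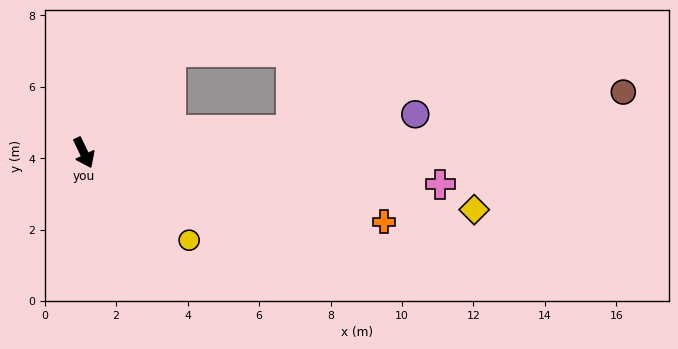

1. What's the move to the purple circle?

turn left 71°, forward 9.3 m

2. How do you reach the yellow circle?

turn left 25°, forward 3.8 m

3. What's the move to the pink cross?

turn left 59°, forward 10.0 m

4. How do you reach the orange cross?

turn left 51°, forward 8.6 m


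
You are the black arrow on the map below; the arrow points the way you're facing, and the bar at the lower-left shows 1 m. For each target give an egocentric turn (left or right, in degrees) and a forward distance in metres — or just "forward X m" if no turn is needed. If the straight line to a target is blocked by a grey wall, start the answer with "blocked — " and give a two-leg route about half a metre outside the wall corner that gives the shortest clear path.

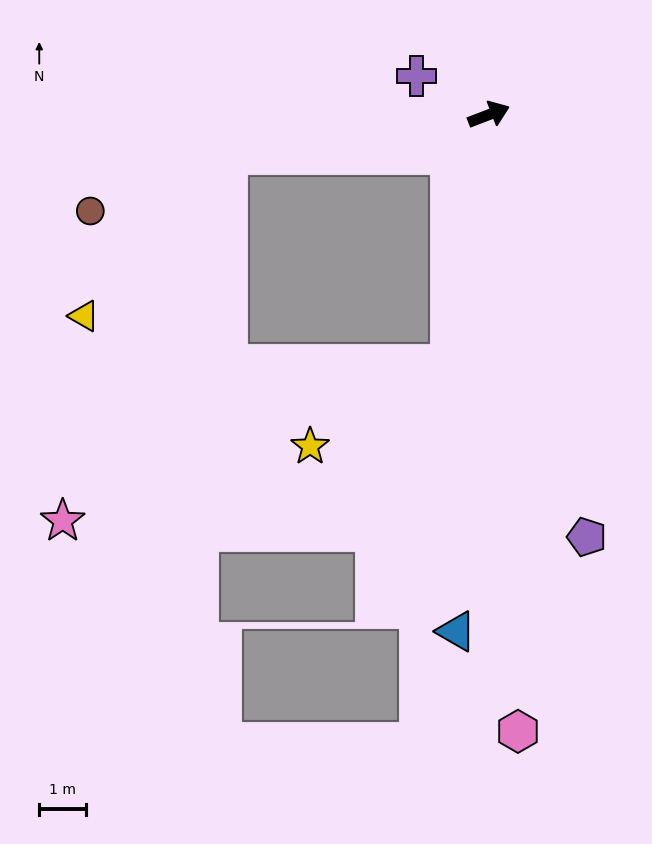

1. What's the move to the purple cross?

turn left 131°, forward 1.8 m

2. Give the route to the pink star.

blocked — turn left 168°, forward 5.6 m, then turn left 57°, forward 8.6 m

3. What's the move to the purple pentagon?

turn right 98°, forward 9.3 m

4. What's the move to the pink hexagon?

turn right 108°, forward 13.2 m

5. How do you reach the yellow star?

blocked — turn right 120°, forward 5.4 m, then turn right 51°, forward 3.5 m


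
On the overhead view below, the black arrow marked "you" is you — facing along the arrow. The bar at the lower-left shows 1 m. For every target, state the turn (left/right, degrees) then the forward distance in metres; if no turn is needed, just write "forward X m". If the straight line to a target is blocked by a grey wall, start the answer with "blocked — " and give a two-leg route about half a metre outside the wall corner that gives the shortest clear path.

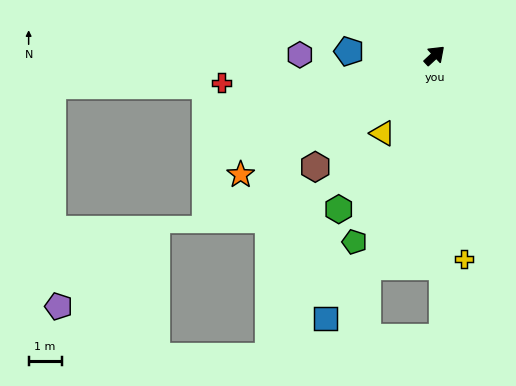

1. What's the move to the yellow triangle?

turn right 167°, forward 2.8 m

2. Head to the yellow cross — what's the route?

turn right 125°, forward 6.3 m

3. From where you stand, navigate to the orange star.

turn left 169°, forward 6.9 m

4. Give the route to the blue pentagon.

turn left 134°, forward 2.6 m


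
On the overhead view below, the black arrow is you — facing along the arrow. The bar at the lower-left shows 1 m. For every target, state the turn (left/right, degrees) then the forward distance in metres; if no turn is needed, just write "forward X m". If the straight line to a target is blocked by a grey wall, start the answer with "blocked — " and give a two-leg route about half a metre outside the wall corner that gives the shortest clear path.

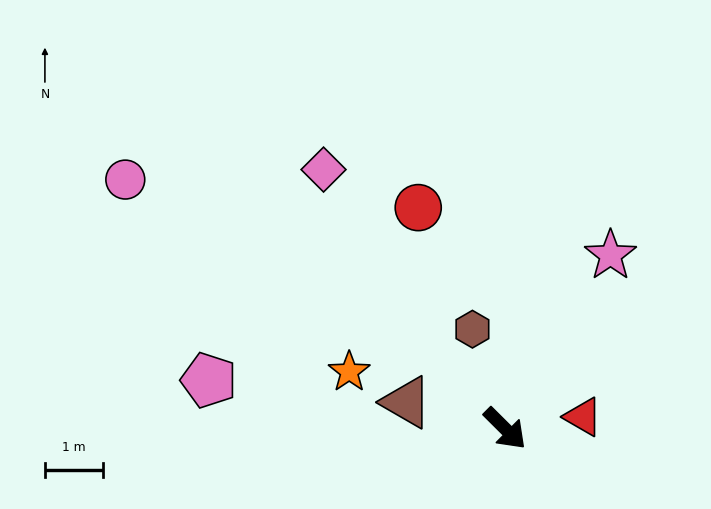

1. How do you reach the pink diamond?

turn left 170°, forward 5.4 m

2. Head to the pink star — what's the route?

turn left 104°, forward 3.5 m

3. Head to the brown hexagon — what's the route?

turn left 153°, forward 1.8 m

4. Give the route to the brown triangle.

turn right 150°, forward 1.7 m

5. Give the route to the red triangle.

turn left 53°, forward 1.3 m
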